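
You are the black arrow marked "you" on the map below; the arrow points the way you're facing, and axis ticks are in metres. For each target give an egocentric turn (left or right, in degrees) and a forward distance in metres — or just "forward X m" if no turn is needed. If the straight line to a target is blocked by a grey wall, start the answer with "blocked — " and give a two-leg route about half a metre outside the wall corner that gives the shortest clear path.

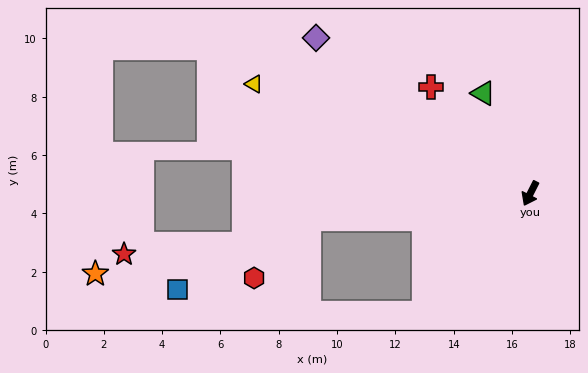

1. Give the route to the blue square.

blocked — turn right 57°, forward 7.7 m, then turn left 22°, forward 5.1 m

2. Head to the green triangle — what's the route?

turn right 128°, forward 3.8 m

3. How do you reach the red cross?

turn right 110°, forward 5.0 m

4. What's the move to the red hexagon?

blocked — turn right 57°, forward 7.7 m, then turn left 41°, forward 2.8 m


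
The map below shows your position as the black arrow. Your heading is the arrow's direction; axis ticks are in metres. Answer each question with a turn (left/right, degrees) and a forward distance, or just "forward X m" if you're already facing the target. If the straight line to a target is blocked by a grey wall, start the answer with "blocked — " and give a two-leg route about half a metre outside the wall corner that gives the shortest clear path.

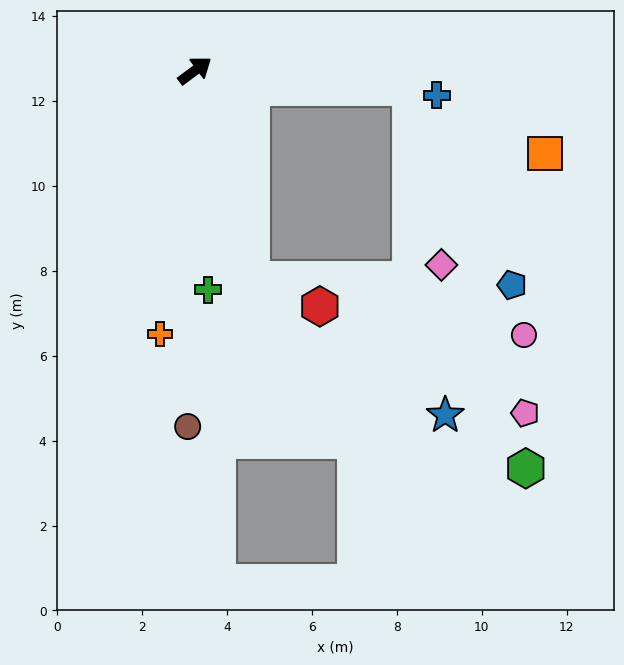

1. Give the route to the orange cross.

turn right 134°, forward 6.3 m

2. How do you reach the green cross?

turn right 123°, forward 5.2 m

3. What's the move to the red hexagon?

blocked — turn right 111°, forward 5.1 m, then turn left 52°, forward 1.7 m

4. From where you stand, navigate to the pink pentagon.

blocked — turn right 41°, forward 5.1 m, then turn right 66°, forward 8.1 m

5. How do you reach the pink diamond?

blocked — turn right 41°, forward 5.1 m, then turn right 75°, forward 4.2 m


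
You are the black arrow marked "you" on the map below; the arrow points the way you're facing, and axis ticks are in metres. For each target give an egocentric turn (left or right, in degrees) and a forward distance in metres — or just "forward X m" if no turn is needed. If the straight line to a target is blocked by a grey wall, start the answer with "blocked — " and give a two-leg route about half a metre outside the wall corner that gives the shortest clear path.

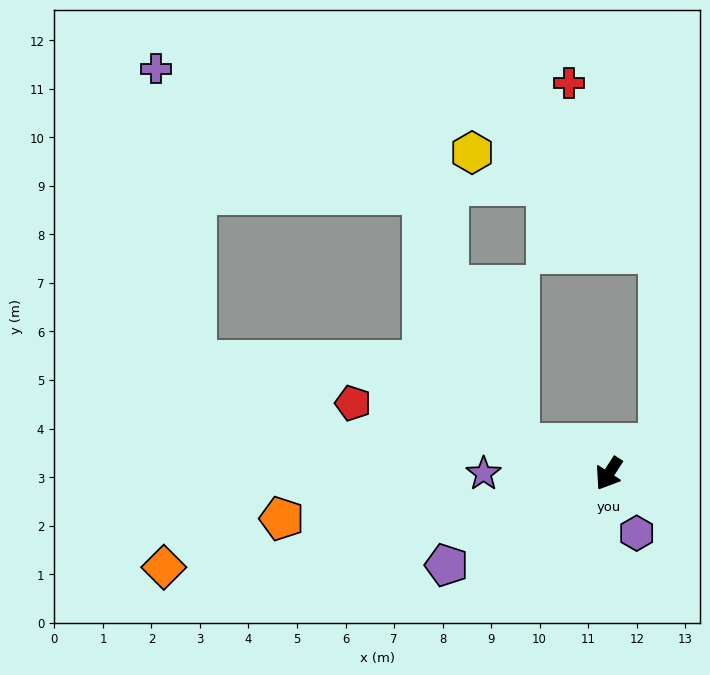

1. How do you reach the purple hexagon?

turn left 58°, forward 1.4 m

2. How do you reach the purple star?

turn right 57°, forward 2.6 m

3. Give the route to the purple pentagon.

turn right 28°, forward 3.8 m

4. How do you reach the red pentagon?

turn right 72°, forward 5.5 m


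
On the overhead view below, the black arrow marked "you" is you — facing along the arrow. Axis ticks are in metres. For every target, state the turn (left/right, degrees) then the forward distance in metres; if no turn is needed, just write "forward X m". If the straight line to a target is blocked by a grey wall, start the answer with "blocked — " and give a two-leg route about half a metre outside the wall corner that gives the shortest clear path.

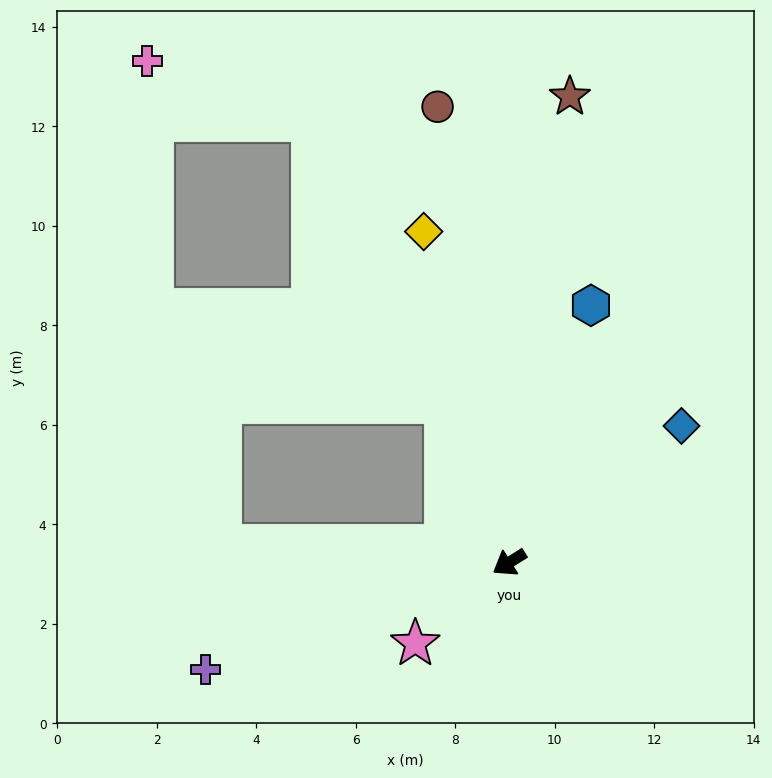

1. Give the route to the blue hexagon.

turn right 140°, forward 5.4 m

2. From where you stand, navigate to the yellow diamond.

turn right 108°, forward 6.9 m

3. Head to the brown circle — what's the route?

turn right 113°, forward 9.3 m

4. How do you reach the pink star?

turn left 9°, forward 2.5 m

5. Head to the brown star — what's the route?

turn right 129°, forward 9.4 m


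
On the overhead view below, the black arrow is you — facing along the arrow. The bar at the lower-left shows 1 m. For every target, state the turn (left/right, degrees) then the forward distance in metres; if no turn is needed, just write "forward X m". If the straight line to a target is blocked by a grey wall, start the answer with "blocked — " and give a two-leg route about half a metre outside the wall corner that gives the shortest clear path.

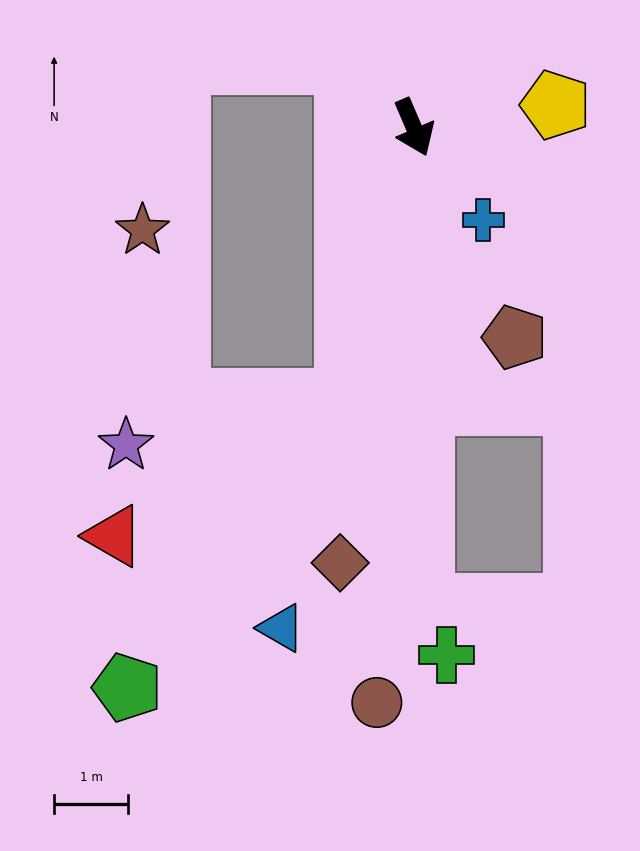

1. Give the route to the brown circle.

turn right 27°, forward 7.7 m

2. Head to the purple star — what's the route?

blocked — turn right 37°, forward 3.8 m, then turn right 65°, forward 3.0 m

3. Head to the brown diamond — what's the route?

turn right 33°, forward 5.9 m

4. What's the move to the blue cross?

turn left 14°, forward 1.6 m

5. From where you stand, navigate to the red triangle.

blocked — turn right 37°, forward 3.8 m, then turn right 46°, forward 3.6 m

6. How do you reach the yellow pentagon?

turn left 76°, forward 1.9 m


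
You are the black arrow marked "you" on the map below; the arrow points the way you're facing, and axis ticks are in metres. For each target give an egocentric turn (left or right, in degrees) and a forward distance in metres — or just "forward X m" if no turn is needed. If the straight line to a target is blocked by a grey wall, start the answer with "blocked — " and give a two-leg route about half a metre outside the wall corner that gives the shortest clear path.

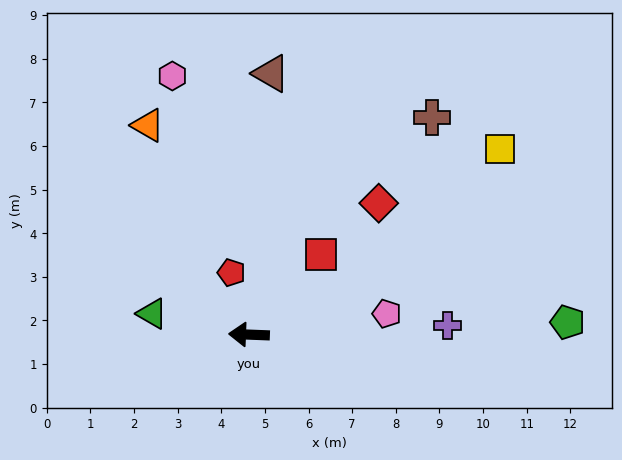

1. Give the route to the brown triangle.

turn right 93°, forward 6.0 m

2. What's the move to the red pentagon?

turn right 72°, forward 1.5 m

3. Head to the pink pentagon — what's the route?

turn right 169°, forward 3.2 m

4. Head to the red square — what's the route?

turn right 130°, forward 2.5 m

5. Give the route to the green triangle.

turn right 10°, forward 2.3 m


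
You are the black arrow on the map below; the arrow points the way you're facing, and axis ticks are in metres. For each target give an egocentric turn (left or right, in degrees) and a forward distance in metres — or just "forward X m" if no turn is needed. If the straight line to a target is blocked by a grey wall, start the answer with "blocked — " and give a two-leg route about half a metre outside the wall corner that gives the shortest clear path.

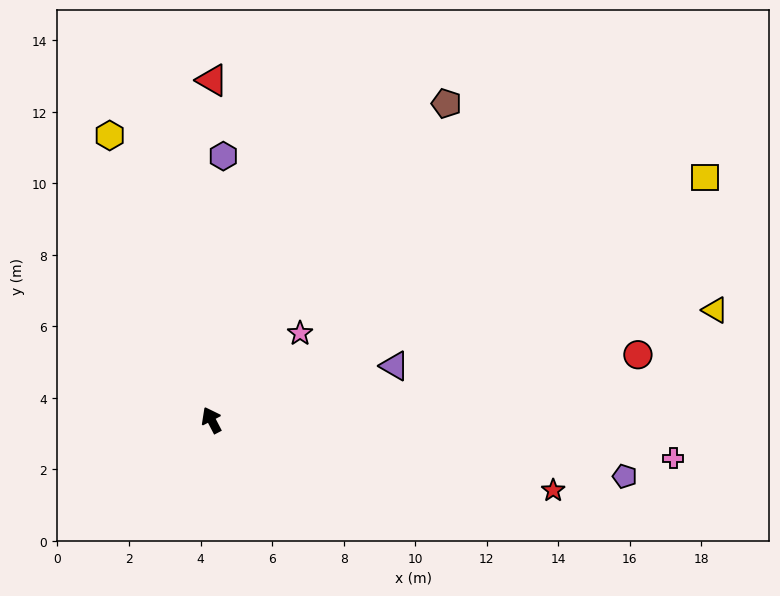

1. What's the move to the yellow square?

turn right 91°, forward 15.4 m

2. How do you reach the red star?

turn right 129°, forward 9.8 m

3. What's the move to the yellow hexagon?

turn right 8°, forward 8.4 m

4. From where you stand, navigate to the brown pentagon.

turn right 64°, forward 11.0 m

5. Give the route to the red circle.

turn right 109°, forward 12.1 m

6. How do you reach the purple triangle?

turn right 101°, forward 5.3 m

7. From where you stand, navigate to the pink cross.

turn right 122°, forward 13.0 m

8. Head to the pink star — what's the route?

turn right 73°, forward 3.5 m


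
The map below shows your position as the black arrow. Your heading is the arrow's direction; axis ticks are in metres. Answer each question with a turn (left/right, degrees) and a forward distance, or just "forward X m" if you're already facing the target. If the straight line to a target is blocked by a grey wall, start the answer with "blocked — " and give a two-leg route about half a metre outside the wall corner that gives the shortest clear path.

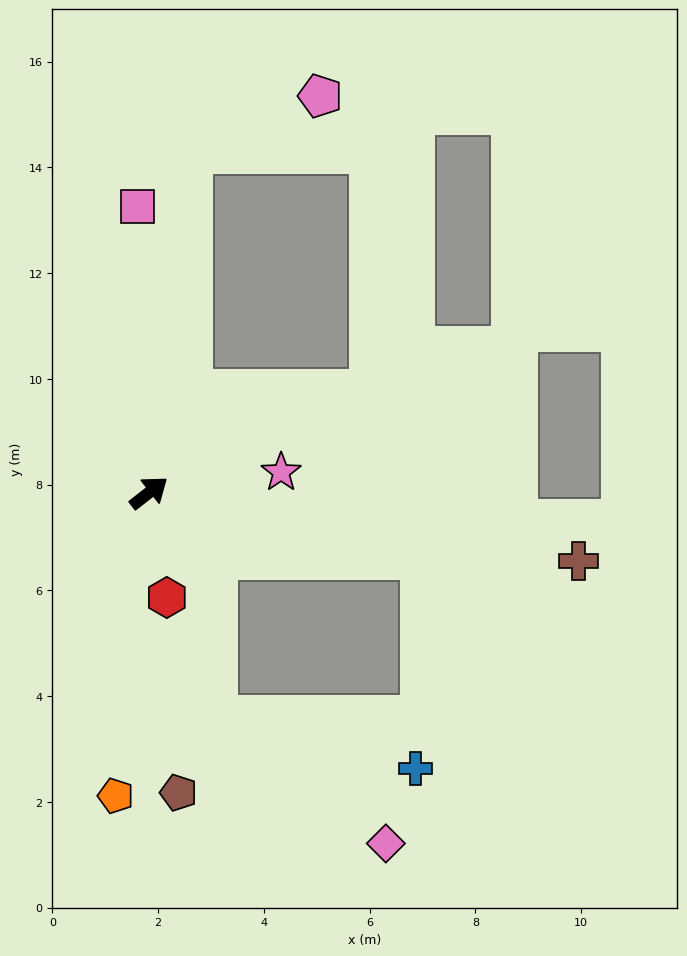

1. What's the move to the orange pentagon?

turn right 134°, forward 5.8 m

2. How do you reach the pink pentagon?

blocked — turn left 45°, forward 6.5 m, then turn right 60°, forward 2.7 m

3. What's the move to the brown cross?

turn right 47°, forward 8.2 m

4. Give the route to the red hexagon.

turn right 118°, forward 2.0 m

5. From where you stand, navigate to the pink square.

turn left 54°, forward 5.4 m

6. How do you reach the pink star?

turn right 29°, forward 2.5 m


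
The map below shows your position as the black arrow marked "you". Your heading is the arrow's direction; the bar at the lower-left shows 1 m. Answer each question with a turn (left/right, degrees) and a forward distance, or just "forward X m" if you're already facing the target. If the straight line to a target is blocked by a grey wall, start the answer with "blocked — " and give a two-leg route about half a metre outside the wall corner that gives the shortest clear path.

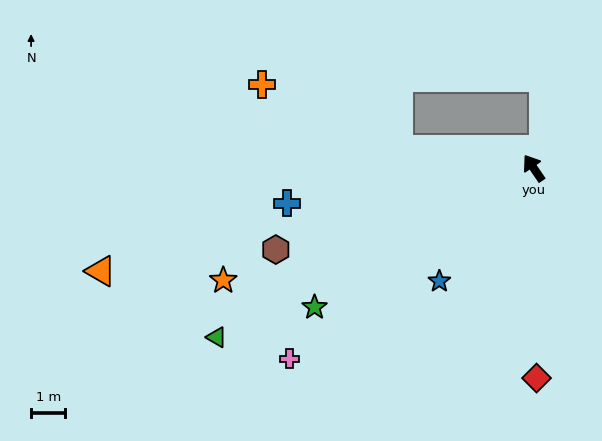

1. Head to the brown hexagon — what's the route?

turn left 73°, forward 7.9 m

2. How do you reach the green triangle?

turn left 84°, forward 10.5 m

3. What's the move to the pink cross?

turn left 94°, forward 9.0 m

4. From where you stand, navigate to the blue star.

turn left 106°, forward 4.3 m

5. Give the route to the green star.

turn left 88°, forward 7.6 m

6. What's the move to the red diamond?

turn left 147°, forward 6.1 m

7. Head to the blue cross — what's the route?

turn left 64°, forward 7.2 m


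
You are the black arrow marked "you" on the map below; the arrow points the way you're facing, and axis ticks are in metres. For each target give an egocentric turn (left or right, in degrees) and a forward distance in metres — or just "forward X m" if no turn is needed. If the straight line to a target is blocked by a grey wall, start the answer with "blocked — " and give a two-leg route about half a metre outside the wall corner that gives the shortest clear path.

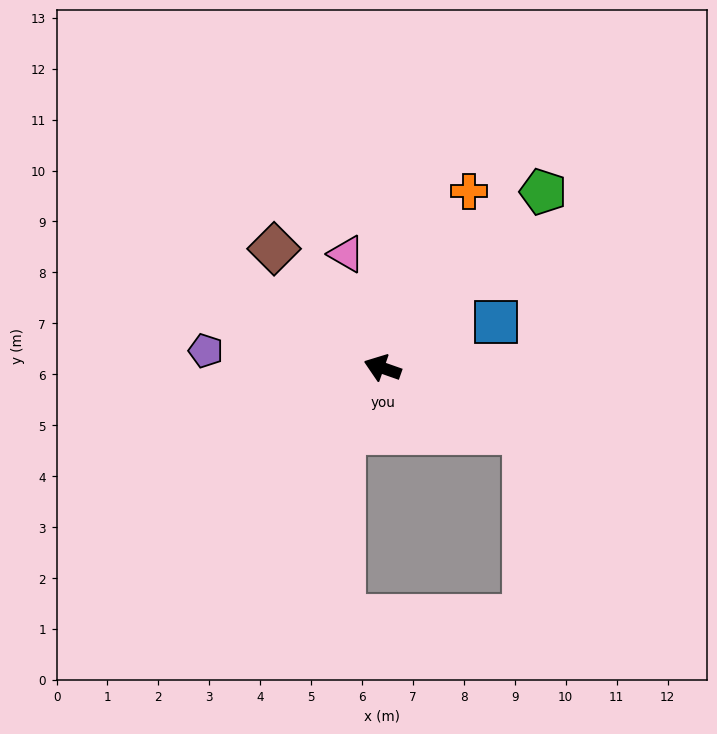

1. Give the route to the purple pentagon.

turn left 14°, forward 3.5 m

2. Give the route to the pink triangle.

turn right 53°, forward 2.3 m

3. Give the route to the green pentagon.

turn right 113°, forward 4.7 m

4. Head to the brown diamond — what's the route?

turn right 28°, forward 3.2 m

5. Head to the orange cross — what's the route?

turn right 97°, forward 3.9 m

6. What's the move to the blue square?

turn right 139°, forward 2.4 m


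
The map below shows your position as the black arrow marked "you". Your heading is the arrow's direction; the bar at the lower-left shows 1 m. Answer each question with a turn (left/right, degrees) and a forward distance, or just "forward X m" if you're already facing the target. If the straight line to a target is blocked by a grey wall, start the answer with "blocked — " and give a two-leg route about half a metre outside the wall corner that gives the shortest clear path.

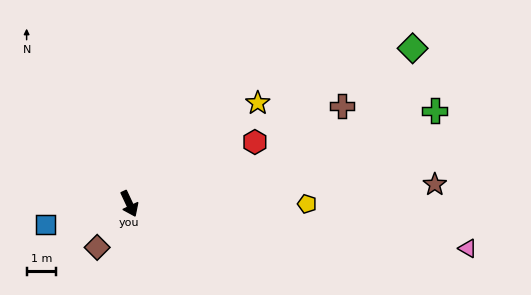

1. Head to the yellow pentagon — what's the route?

turn left 65°, forward 6.0 m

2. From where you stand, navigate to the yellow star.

turn left 103°, forward 5.5 m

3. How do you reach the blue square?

turn right 101°, forward 2.9 m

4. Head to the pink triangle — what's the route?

turn left 57°, forward 11.6 m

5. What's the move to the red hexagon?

turn left 91°, forward 4.7 m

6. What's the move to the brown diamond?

turn right 62°, forward 1.8 m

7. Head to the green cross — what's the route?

turn left 82°, forward 10.8 m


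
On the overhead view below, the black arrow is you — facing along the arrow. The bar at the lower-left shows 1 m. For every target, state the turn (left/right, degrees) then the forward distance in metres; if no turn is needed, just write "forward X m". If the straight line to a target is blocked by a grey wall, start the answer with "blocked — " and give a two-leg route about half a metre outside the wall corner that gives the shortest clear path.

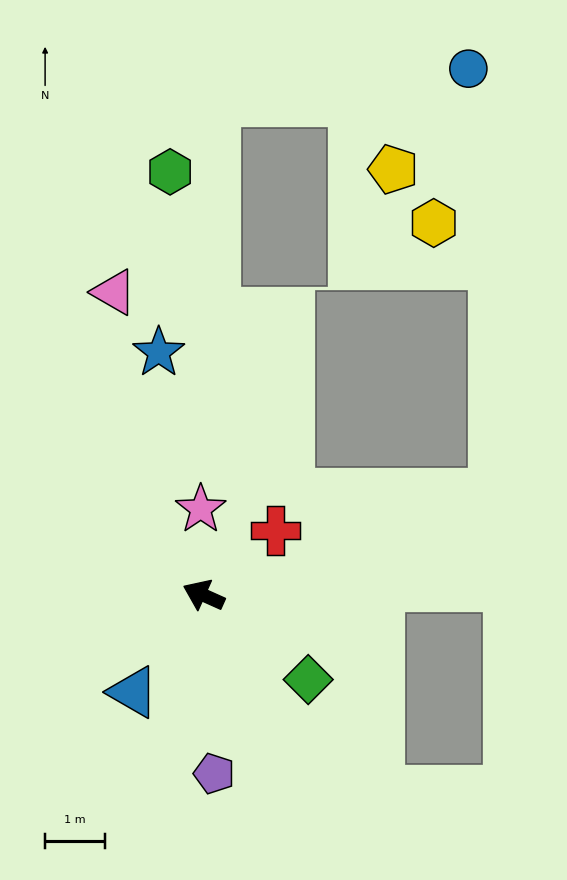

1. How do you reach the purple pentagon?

turn left 118°, forward 3.0 m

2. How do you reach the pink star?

turn right 64°, forward 1.4 m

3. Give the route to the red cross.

turn right 114°, forward 1.6 m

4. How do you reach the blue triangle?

turn left 78°, forward 2.0 m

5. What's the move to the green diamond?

turn left 165°, forward 2.2 m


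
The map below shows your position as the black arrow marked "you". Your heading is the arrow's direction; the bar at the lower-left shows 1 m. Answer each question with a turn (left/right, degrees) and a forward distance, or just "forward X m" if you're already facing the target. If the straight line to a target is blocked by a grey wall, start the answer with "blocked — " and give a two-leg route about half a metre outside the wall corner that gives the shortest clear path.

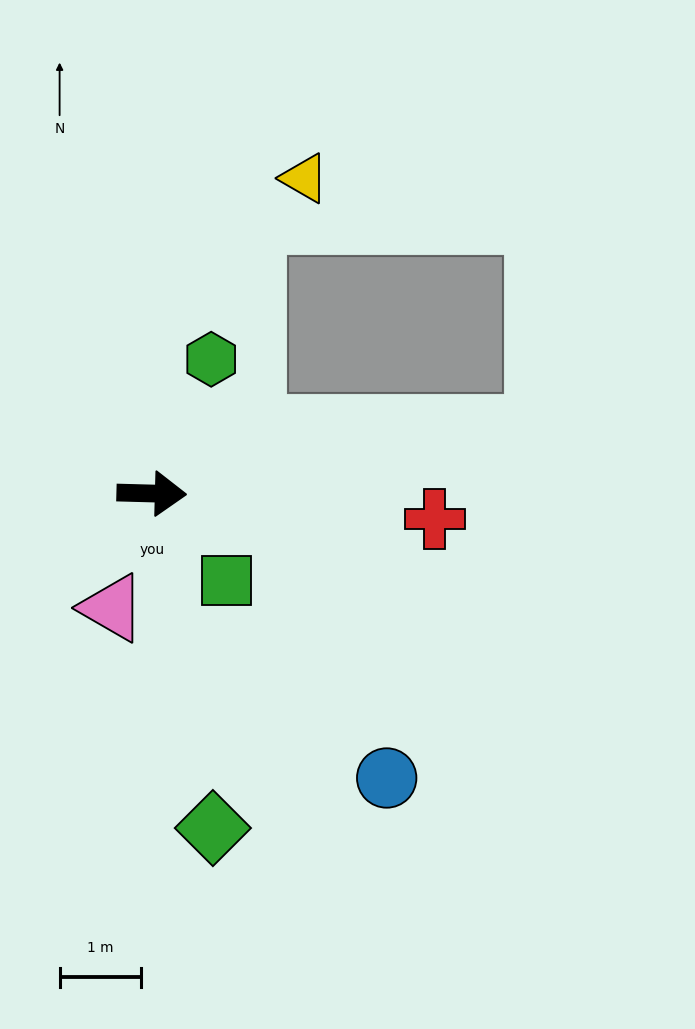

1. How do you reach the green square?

turn right 48°, forward 1.4 m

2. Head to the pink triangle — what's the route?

turn right 108°, forward 1.5 m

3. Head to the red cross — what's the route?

turn right 4°, forward 3.5 m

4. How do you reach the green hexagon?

turn left 68°, forward 1.8 m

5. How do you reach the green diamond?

turn right 78°, forward 4.2 m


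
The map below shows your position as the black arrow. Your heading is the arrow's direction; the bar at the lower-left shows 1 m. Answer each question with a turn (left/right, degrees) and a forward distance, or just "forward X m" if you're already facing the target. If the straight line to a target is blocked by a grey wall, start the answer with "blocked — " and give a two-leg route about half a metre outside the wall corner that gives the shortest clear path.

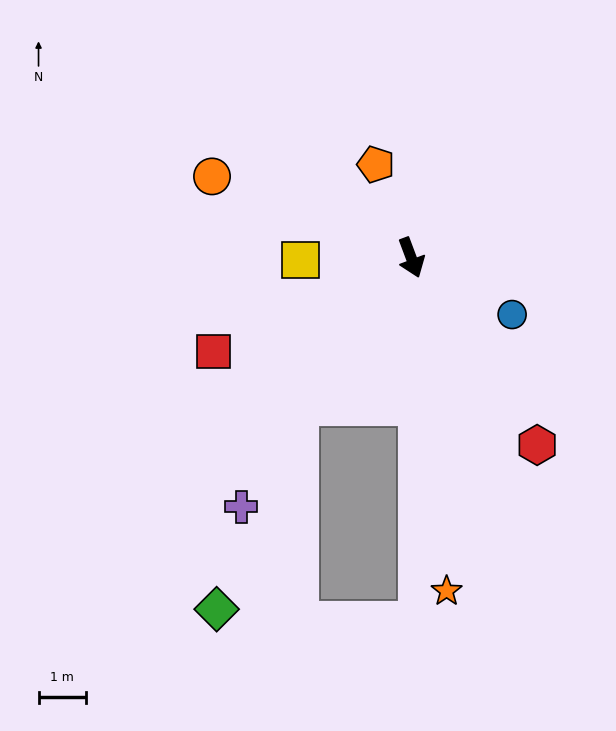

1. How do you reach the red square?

turn right 85°, forward 4.6 m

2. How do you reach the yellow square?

turn right 109°, forward 2.3 m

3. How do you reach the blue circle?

turn left 40°, forward 2.4 m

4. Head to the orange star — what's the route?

turn right 14°, forward 7.0 m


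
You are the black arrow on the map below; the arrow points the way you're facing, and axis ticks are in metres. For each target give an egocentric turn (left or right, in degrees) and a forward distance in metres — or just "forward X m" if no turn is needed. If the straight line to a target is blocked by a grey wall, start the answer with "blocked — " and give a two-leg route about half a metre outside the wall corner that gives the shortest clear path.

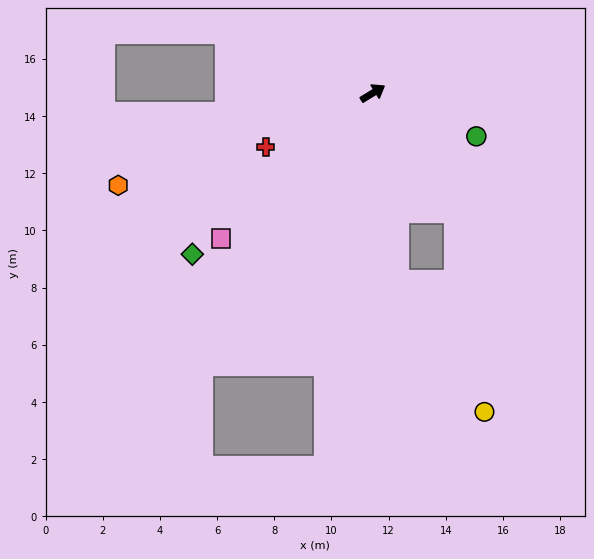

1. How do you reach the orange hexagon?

turn left 168°, forward 9.5 m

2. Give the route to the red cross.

turn left 175°, forward 4.2 m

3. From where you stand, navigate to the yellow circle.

blocked — turn right 87°, forward 5.0 m, then turn right 26°, forward 7.1 m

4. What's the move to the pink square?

turn right 168°, forward 7.4 m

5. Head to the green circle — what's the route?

turn right 54°, forward 3.9 m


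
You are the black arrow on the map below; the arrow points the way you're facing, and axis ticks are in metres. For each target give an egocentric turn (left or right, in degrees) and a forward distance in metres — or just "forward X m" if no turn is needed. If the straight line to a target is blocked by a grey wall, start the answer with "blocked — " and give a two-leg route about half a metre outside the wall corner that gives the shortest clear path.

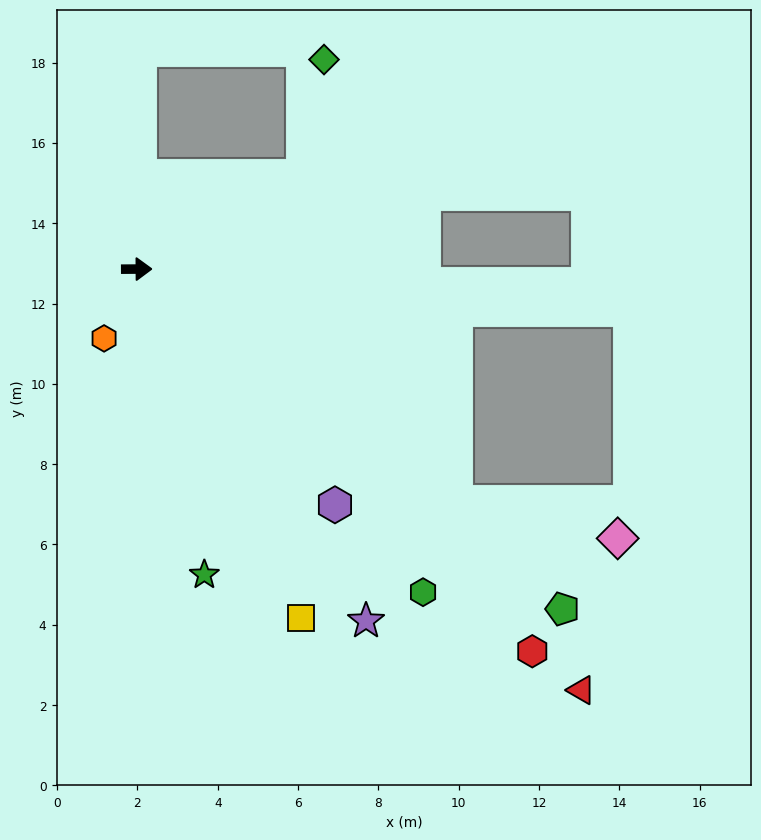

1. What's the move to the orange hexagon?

turn right 116°, forward 1.9 m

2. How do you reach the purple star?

turn right 57°, forward 10.5 m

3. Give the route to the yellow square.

turn right 65°, forward 9.6 m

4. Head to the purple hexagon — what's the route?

turn right 50°, forward 7.7 m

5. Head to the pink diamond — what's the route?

blocked — turn right 37°, forward 9.9 m, then turn left 24°, forward 4.1 m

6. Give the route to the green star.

turn right 78°, forward 7.8 m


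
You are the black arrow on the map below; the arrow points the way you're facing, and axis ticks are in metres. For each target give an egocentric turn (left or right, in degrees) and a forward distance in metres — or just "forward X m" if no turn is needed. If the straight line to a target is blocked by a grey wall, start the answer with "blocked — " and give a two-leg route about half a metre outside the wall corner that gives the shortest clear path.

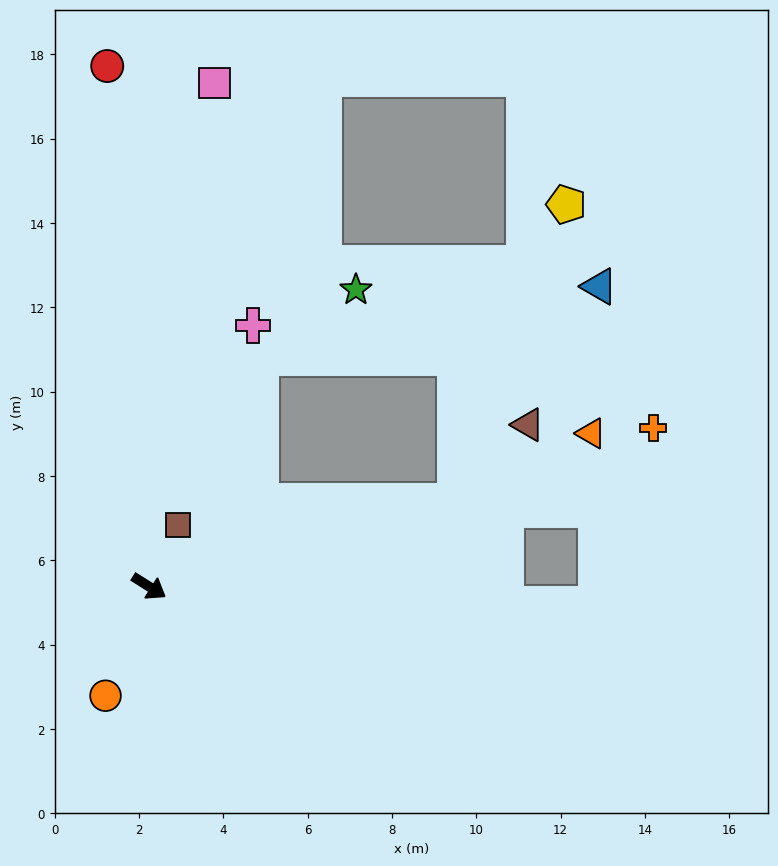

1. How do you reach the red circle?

turn left 127°, forward 12.4 m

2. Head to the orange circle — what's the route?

turn right 80°, forward 2.8 m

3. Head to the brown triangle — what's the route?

blocked — turn left 48°, forward 7.5 m, then turn left 30°, forward 2.5 m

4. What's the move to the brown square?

turn left 97°, forward 1.6 m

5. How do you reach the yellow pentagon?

blocked — turn left 48°, forward 7.5 m, then turn left 54°, forward 7.5 m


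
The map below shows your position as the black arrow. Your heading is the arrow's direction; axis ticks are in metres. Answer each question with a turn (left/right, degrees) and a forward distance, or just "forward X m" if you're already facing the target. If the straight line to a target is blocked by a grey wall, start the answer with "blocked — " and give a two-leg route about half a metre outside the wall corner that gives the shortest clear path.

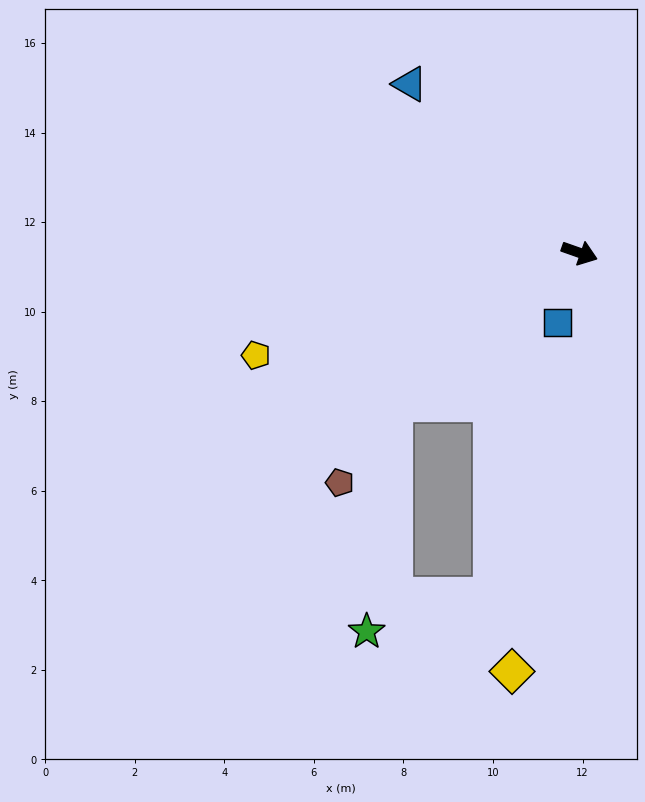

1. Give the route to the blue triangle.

turn left 155°, forward 5.3 m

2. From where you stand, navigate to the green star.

blocked — turn right 122°, forward 5.3 m, then turn left 45°, forward 5.1 m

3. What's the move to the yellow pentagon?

turn right 143°, forward 7.6 m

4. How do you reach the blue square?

turn right 88°, forward 1.6 m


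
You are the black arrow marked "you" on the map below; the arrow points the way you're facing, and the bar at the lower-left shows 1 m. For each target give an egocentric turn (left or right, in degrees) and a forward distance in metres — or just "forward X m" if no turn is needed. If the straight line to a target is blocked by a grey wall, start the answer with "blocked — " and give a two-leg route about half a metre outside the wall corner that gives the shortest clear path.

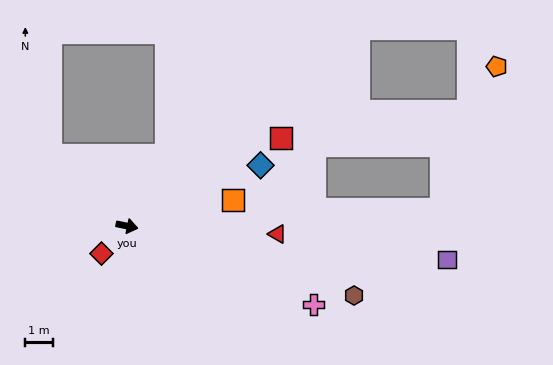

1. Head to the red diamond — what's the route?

turn right 121°, forward 1.4 m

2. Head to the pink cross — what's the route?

turn right 11°, forward 7.4 m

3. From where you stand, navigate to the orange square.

turn left 26°, forward 4.0 m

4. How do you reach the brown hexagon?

turn right 5°, forward 8.7 m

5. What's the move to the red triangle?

turn left 9°, forward 5.5 m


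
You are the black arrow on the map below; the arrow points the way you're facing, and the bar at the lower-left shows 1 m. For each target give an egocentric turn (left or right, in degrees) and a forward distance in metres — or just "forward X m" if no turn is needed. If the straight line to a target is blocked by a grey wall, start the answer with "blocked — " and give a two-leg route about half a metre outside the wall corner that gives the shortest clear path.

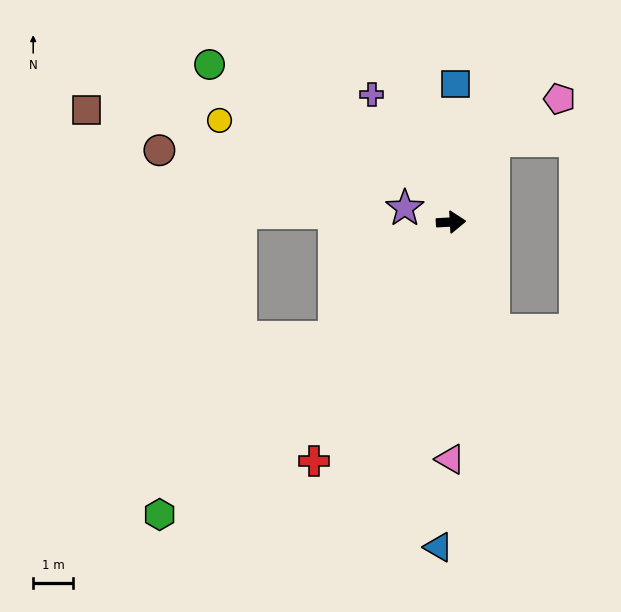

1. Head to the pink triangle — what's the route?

turn right 93°, forward 6.0 m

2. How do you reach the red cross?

turn right 123°, forward 6.9 m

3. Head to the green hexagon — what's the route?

turn right 138°, forward 10.4 m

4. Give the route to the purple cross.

turn left 119°, forward 3.8 m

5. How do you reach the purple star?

turn left 160°, forward 1.2 m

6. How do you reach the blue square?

turn left 85°, forward 3.5 m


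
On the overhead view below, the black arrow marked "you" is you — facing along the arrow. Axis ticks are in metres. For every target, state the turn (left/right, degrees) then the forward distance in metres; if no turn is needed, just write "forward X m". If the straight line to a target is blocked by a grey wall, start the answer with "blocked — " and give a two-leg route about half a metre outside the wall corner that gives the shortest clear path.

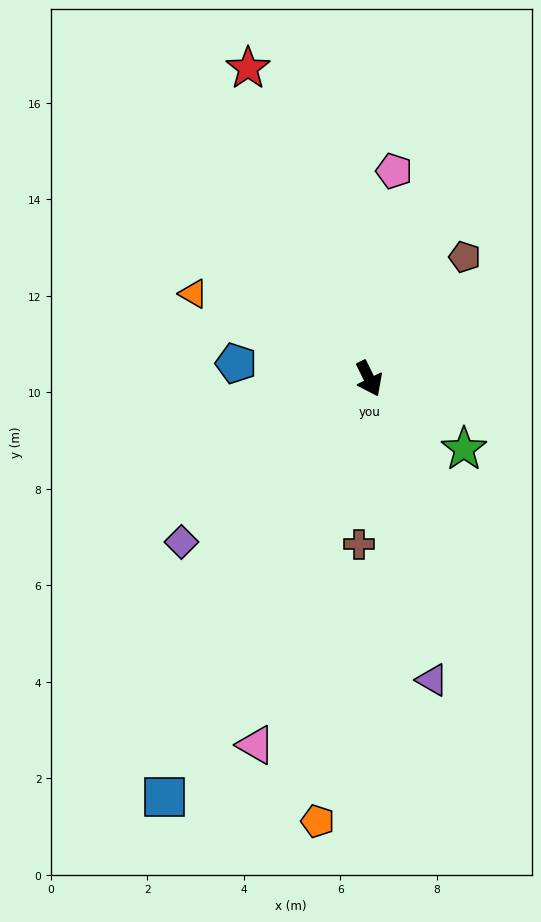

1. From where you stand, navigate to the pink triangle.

turn right 43°, forward 7.9 m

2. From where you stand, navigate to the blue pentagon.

turn right 123°, forward 2.8 m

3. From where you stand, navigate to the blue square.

turn right 52°, forward 9.6 m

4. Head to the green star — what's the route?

turn left 27°, forward 2.4 m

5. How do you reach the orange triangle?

turn right 142°, forward 4.0 m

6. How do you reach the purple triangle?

turn right 14°, forward 6.4 m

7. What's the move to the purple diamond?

turn right 75°, forward 5.2 m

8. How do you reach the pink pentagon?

turn left 147°, forward 4.3 m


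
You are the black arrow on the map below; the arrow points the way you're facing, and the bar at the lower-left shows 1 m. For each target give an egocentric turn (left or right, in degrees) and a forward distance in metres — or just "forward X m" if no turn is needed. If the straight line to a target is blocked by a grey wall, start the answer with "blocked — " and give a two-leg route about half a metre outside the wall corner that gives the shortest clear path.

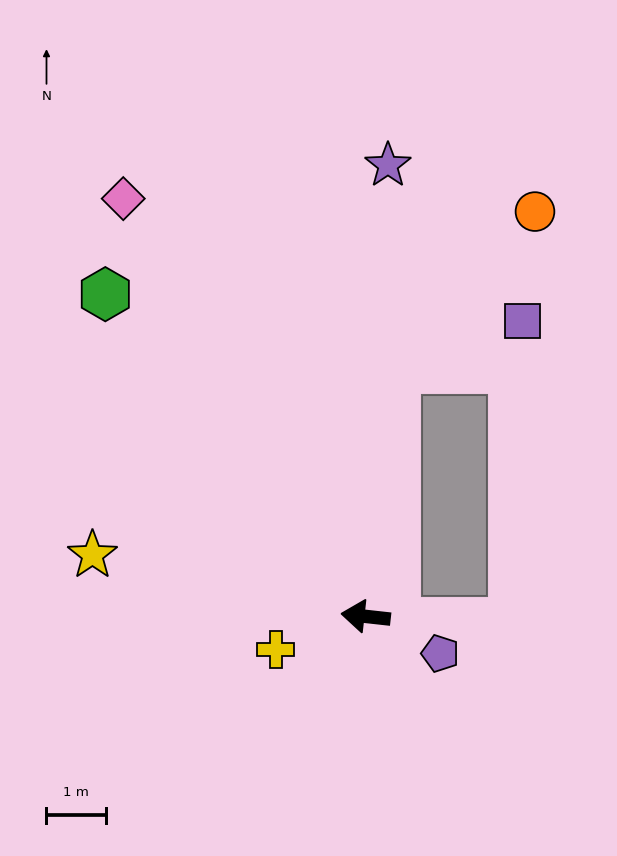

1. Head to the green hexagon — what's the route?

turn right 45°, forward 6.9 m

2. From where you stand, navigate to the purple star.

turn right 87°, forward 7.6 m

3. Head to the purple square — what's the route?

blocked — turn right 91°, forward 4.2 m, then turn right 62°, forward 2.3 m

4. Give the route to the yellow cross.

turn left 27°, forward 1.6 m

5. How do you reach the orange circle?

blocked — turn right 91°, forward 4.2 m, then turn right 34°, forward 3.5 m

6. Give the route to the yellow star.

turn right 6°, forward 4.7 m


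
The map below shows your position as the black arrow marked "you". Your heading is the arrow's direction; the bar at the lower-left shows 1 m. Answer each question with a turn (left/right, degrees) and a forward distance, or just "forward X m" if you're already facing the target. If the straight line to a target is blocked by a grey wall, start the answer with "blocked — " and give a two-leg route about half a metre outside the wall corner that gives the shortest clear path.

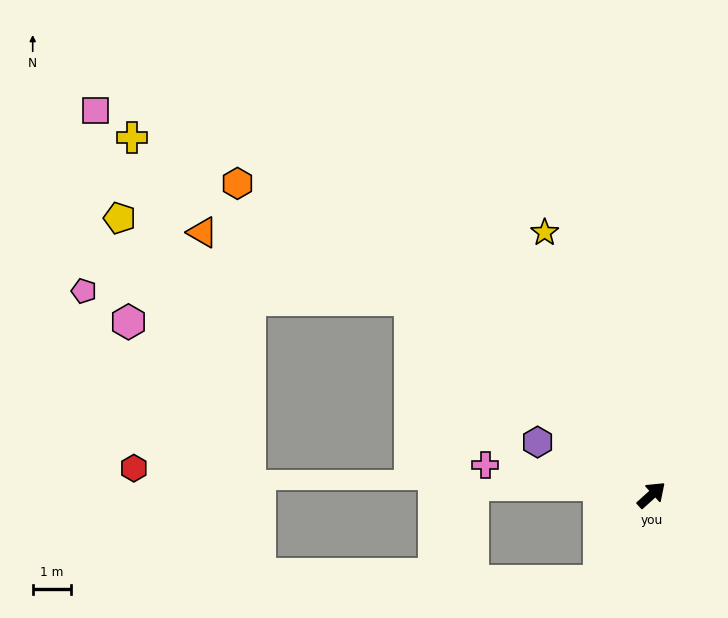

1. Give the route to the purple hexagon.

turn left 113°, forward 3.3 m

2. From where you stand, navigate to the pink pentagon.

blocked — turn left 99°, forward 8.1 m, then turn left 37°, forward 8.5 m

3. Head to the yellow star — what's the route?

turn left 70°, forward 7.4 m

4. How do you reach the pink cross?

turn left 128°, forward 4.4 m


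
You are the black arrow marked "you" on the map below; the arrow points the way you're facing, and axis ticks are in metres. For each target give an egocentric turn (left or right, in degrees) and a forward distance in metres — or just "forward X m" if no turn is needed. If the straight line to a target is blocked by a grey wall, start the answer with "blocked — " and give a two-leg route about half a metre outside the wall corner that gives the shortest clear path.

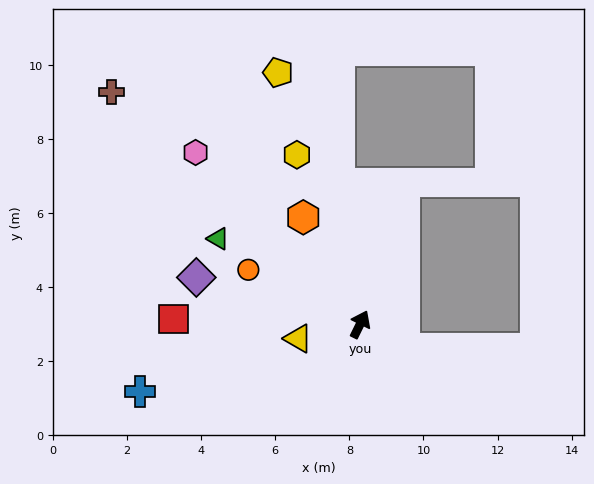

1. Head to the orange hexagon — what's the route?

turn left 54°, forward 3.3 m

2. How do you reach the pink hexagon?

turn left 70°, forward 6.4 m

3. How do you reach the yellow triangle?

turn left 129°, forward 1.7 m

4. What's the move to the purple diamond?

turn left 100°, forward 4.6 m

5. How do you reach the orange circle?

turn left 90°, forward 3.4 m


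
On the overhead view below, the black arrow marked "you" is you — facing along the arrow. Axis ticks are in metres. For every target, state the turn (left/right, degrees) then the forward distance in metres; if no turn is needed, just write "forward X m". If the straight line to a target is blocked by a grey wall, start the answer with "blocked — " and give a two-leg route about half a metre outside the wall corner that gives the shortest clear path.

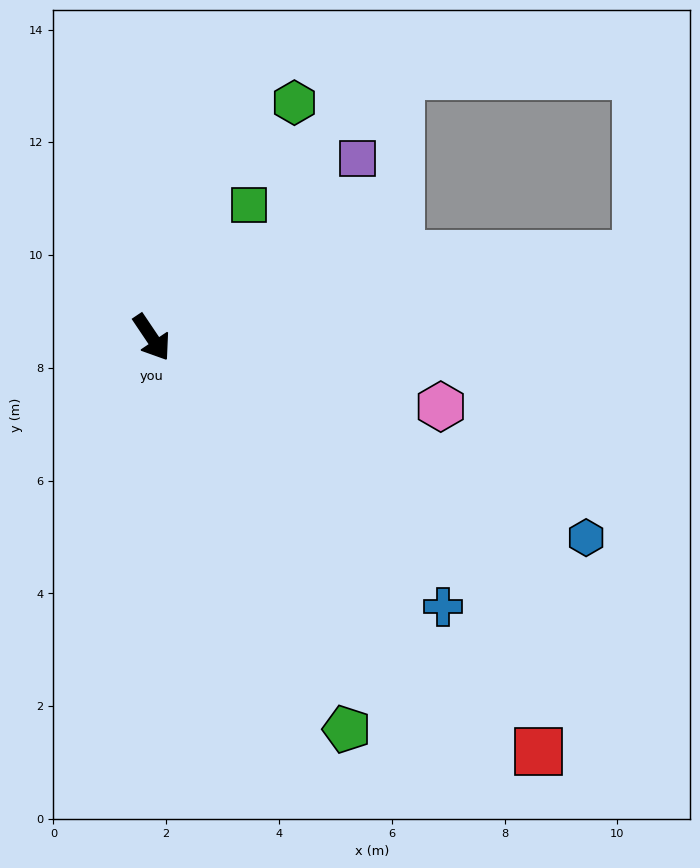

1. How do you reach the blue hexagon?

turn left 31°, forward 8.5 m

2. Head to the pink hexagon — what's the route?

turn left 43°, forward 5.3 m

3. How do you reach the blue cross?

turn left 13°, forward 7.0 m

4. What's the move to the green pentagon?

turn right 7°, forward 7.8 m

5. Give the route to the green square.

turn left 110°, forward 2.9 m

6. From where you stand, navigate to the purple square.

turn left 97°, forward 4.8 m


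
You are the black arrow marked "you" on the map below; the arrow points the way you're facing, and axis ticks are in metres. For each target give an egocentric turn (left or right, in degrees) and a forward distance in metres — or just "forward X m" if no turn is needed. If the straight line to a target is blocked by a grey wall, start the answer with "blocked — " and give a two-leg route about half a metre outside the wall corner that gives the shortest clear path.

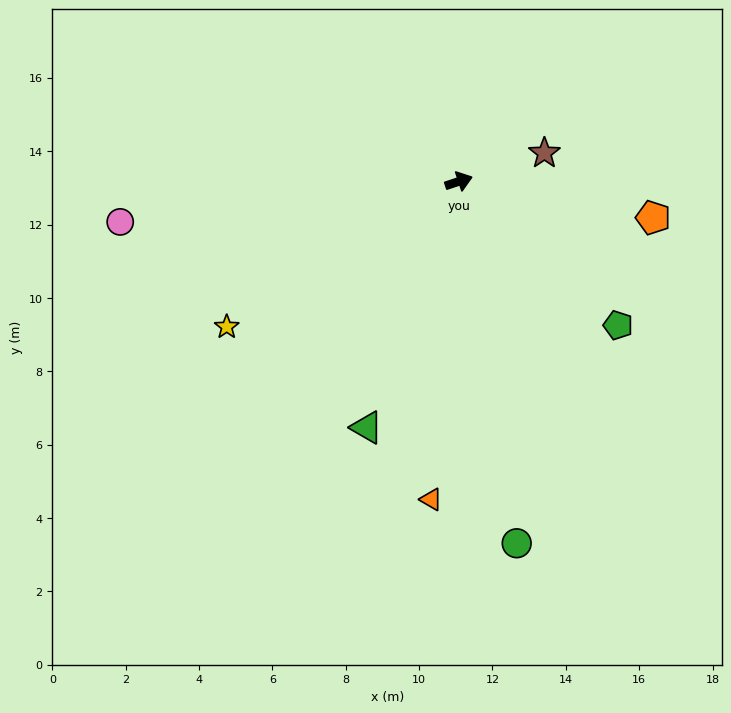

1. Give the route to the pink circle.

turn left 168°, forward 9.3 m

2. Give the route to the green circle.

turn right 99°, forward 10.0 m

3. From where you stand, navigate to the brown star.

forward 2.5 m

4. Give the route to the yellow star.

turn right 166°, forward 7.5 m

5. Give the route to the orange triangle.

turn right 113°, forward 8.7 m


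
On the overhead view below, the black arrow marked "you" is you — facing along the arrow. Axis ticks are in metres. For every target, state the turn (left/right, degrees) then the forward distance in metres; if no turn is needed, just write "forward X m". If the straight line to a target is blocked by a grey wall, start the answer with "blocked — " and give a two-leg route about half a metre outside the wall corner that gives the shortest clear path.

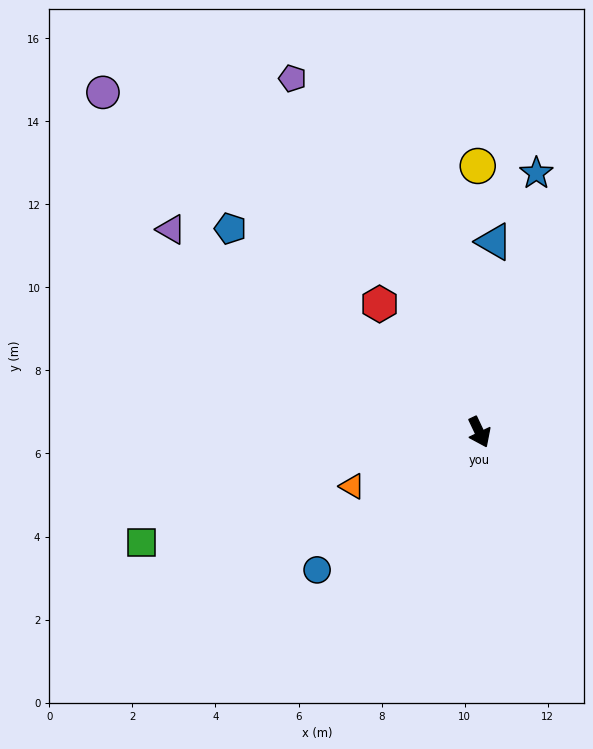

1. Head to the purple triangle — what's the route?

turn right 149°, forward 8.9 m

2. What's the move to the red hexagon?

turn right 167°, forward 3.9 m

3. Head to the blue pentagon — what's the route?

turn right 155°, forward 7.7 m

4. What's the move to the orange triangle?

turn right 92°, forward 3.3 m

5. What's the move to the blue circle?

turn right 75°, forward 5.1 m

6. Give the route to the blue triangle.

turn left 150°, forward 4.6 m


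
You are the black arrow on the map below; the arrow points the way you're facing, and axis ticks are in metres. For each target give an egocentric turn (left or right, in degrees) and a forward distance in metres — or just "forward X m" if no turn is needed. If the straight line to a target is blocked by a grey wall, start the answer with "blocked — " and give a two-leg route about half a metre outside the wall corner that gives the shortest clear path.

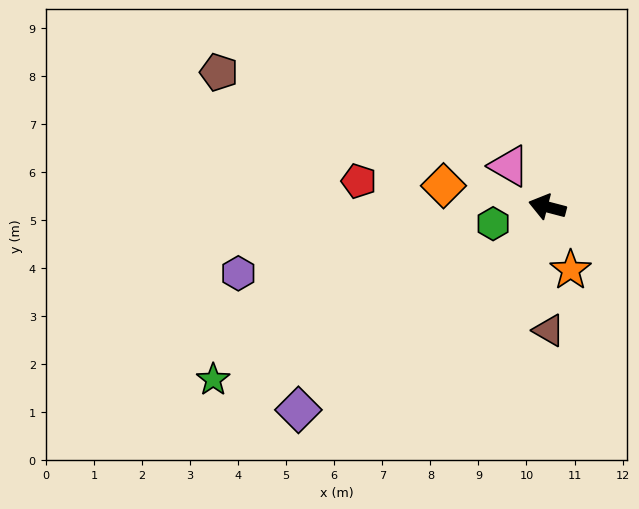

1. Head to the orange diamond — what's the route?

turn left 3°, forward 2.2 m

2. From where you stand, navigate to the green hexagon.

turn left 32°, forward 1.2 m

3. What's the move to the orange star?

turn left 125°, forward 1.4 m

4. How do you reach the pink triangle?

turn right 32°, forward 1.2 m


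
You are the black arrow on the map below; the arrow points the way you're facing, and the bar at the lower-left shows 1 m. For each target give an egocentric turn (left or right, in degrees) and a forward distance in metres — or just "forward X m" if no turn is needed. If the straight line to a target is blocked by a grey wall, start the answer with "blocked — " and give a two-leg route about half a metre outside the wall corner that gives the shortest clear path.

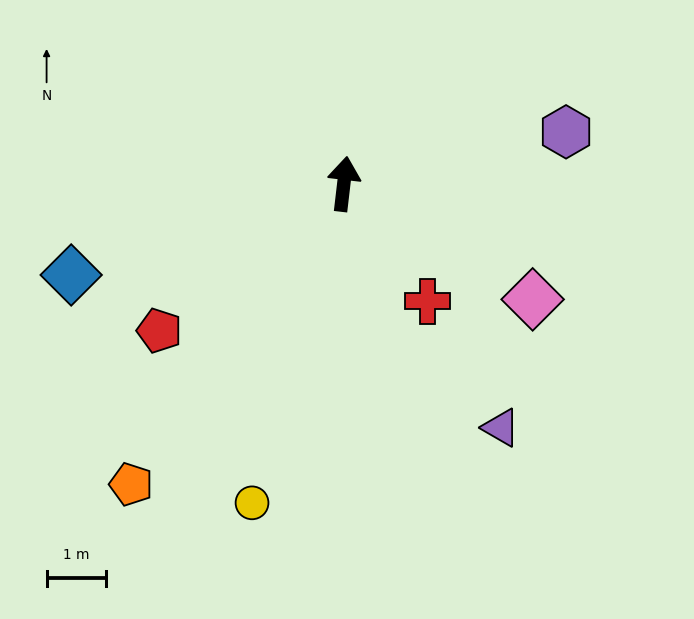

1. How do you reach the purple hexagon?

turn right 70°, forward 3.8 m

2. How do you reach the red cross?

turn right 138°, forward 2.4 m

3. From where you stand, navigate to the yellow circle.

turn left 171°, forward 5.6 m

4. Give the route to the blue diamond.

turn left 115°, forward 4.8 m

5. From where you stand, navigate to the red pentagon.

turn left 135°, forward 4.0 m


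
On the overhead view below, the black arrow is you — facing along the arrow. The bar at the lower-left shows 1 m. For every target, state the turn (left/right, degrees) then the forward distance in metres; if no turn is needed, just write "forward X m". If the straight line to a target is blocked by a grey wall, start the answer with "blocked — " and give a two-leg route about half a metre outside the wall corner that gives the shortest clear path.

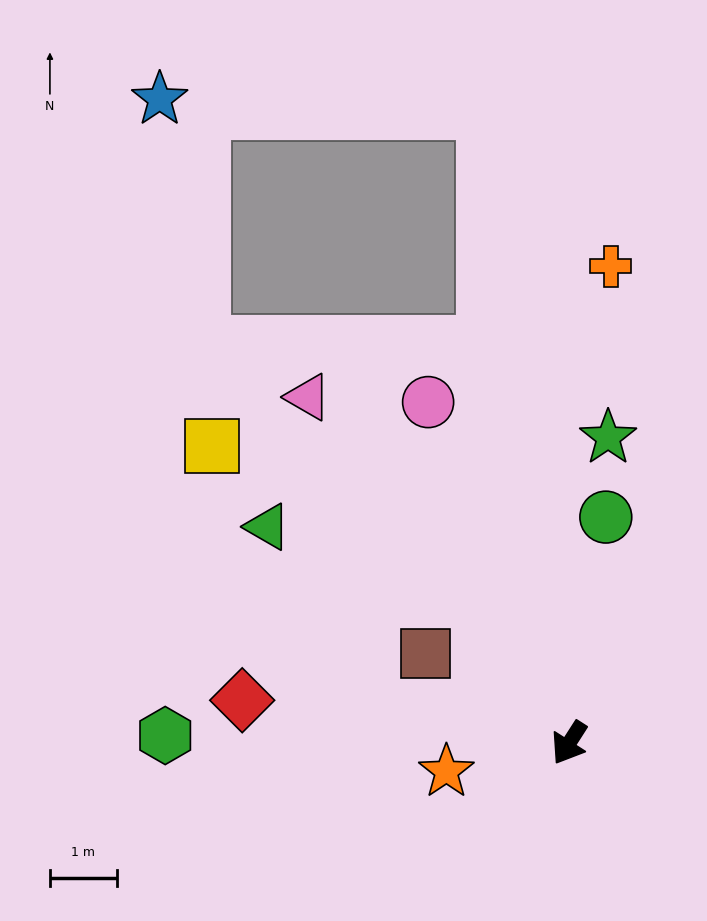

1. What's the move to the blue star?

blocked — turn right 140°, forward 9.6 m, then turn left 80°, forward 4.9 m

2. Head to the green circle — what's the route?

turn right 157°, forward 3.4 m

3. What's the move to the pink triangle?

turn right 110°, forward 6.5 m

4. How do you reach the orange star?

turn right 44°, forward 1.9 m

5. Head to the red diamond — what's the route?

turn right 65°, forward 5.0 m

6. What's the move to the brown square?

turn right 89°, forward 2.5 m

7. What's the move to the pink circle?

turn right 125°, forward 5.5 m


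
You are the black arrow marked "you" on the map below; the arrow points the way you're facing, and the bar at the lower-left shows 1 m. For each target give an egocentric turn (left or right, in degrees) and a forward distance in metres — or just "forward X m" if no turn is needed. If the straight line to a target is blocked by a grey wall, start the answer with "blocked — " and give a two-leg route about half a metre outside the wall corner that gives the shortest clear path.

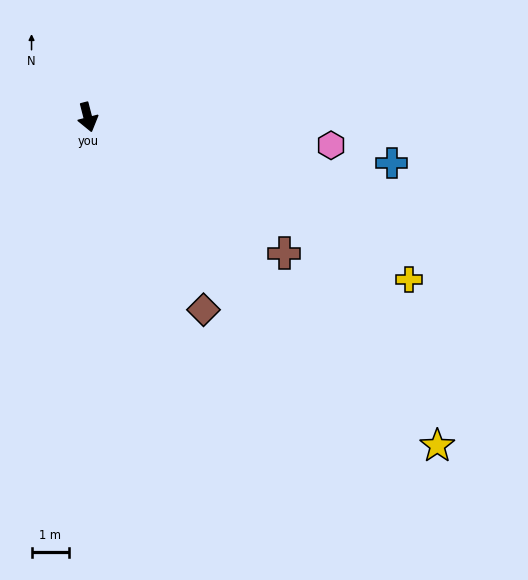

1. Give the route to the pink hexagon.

turn left 69°, forward 6.6 m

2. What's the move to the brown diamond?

turn left 17°, forward 6.0 m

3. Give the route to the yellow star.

turn left 32°, forward 12.9 m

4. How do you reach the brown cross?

turn left 41°, forward 6.4 m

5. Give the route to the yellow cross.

turn left 49°, forward 9.7 m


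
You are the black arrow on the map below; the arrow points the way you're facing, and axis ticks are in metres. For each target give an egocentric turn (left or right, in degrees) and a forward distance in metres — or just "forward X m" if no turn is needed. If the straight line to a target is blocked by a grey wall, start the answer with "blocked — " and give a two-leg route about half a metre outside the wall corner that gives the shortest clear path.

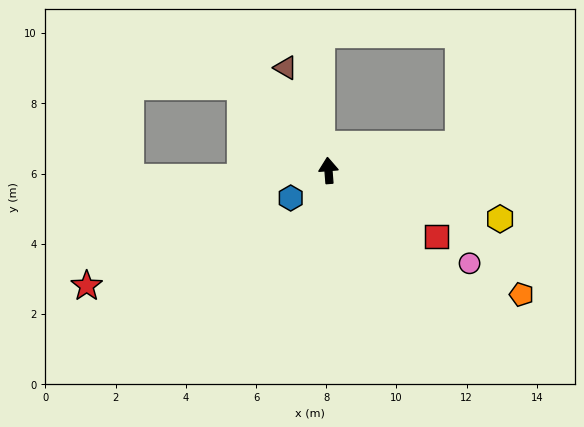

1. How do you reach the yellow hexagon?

turn right 110°, forward 5.1 m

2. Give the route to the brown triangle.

turn left 18°, forward 3.2 m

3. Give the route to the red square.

turn right 126°, forward 3.6 m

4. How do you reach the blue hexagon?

turn left 122°, forward 1.3 m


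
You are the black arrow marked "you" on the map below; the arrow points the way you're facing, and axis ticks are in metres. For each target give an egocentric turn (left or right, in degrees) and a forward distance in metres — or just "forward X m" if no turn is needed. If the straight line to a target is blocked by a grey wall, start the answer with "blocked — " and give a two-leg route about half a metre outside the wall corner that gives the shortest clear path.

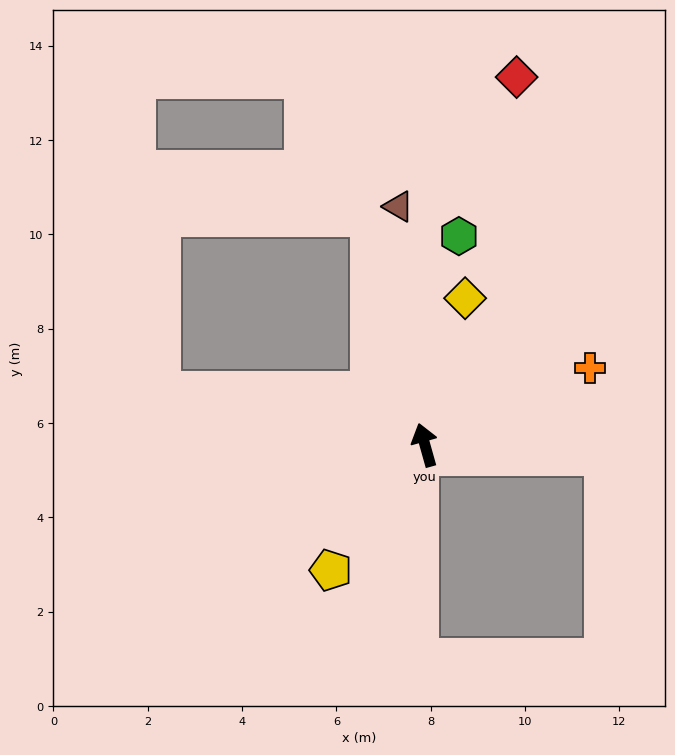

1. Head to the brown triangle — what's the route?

turn right 9°, forward 5.1 m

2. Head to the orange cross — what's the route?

turn right 81°, forward 3.9 m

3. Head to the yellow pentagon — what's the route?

turn left 127°, forward 3.3 m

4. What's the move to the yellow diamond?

turn right 31°, forward 3.2 m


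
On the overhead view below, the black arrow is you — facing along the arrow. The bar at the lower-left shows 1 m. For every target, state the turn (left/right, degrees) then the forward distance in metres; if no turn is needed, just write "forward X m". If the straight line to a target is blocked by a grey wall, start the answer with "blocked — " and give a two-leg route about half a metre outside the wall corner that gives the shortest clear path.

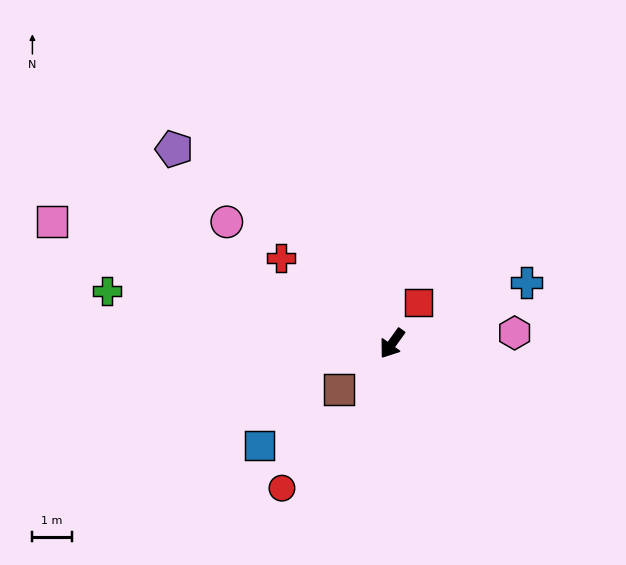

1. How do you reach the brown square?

turn right 13°, forward 1.8 m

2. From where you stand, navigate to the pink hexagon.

turn left 131°, forward 3.1 m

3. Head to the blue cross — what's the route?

turn left 150°, forward 3.8 m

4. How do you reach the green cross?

turn right 65°, forward 7.4 m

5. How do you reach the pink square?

turn right 74°, forward 9.2 m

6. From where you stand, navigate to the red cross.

turn right 92°, forward 3.6 m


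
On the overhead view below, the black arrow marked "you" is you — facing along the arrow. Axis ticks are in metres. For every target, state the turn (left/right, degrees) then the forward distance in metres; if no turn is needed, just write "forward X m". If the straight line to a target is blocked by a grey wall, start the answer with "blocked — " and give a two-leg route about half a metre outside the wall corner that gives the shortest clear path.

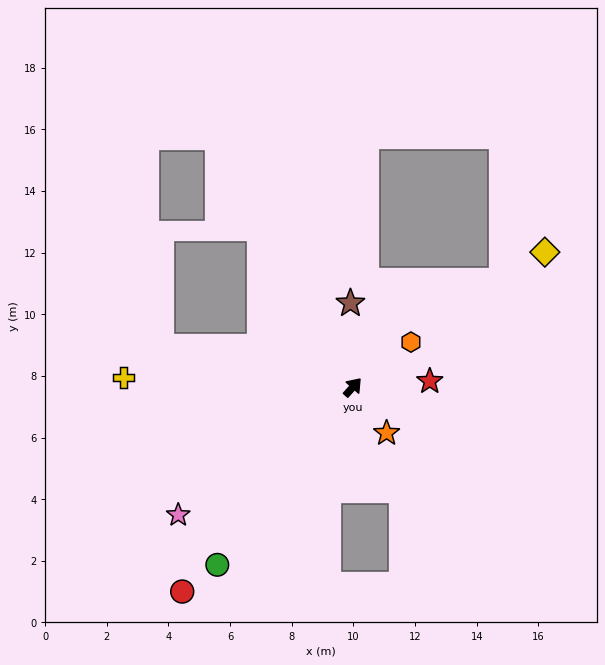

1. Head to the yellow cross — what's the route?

turn left 129°, forward 7.4 m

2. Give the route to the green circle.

turn right 176°, forward 7.2 m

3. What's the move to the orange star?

turn right 102°, forward 1.8 m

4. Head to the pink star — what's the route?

turn left 168°, forward 7.0 m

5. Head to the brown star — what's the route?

turn left 43°, forward 2.7 m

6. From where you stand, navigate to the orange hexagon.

turn right 11°, forward 2.4 m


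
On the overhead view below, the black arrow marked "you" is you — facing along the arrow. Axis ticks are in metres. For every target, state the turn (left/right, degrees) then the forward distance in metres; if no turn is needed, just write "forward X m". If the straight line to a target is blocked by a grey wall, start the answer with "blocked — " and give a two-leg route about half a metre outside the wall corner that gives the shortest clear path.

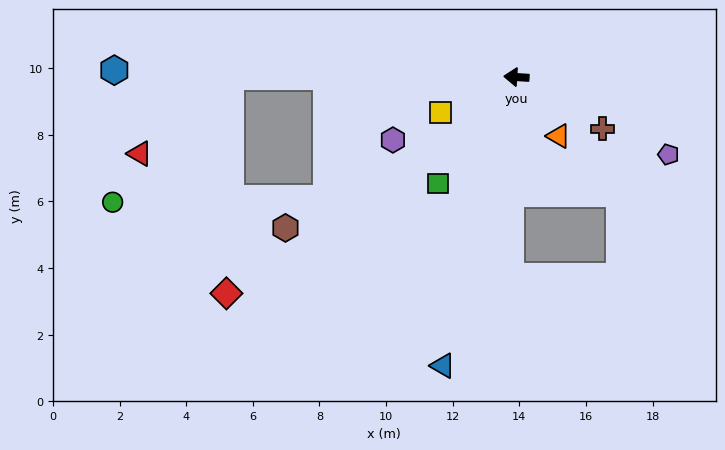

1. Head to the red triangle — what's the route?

blocked — turn left 3°, forward 8.6 m, then turn left 41°, forward 3.6 m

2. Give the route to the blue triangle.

turn left 79°, forward 8.9 m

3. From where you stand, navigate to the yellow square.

turn left 29°, forward 2.5 m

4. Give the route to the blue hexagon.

turn left 3°, forward 12.1 m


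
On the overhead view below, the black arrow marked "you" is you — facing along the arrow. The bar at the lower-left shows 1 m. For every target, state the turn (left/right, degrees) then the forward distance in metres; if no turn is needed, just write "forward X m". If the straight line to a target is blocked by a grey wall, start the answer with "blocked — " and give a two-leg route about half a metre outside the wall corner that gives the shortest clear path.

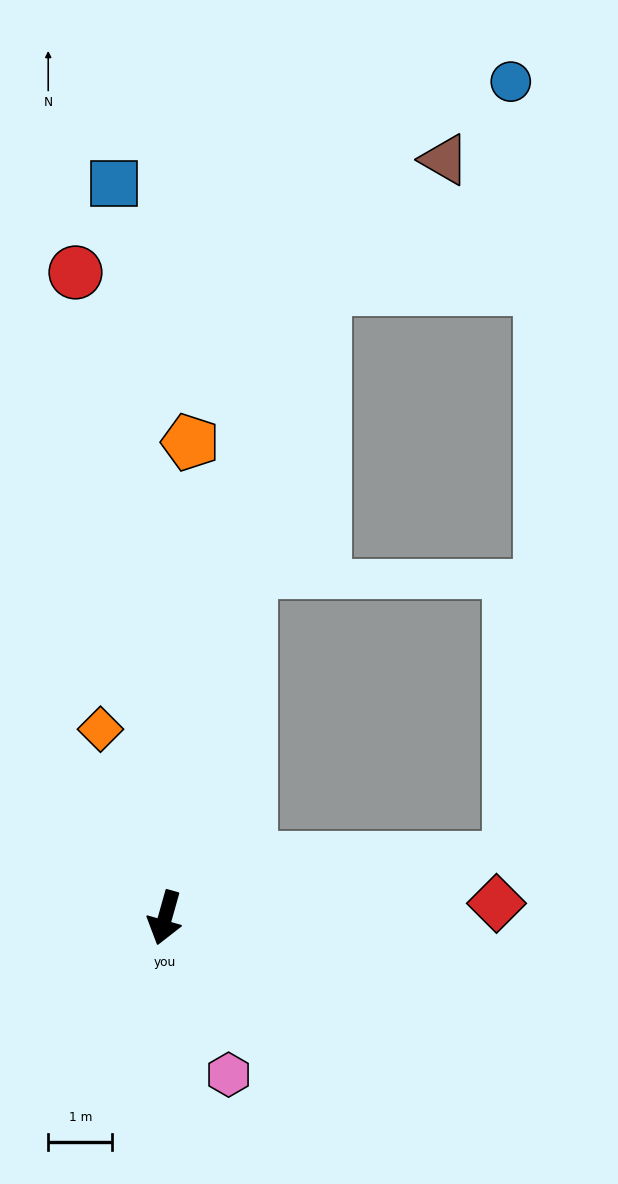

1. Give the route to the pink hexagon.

turn left 38°, forward 2.6 m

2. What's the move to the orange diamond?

turn right 145°, forward 3.1 m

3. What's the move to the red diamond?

turn left 108°, forward 5.2 m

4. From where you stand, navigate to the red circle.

turn right 156°, forward 10.1 m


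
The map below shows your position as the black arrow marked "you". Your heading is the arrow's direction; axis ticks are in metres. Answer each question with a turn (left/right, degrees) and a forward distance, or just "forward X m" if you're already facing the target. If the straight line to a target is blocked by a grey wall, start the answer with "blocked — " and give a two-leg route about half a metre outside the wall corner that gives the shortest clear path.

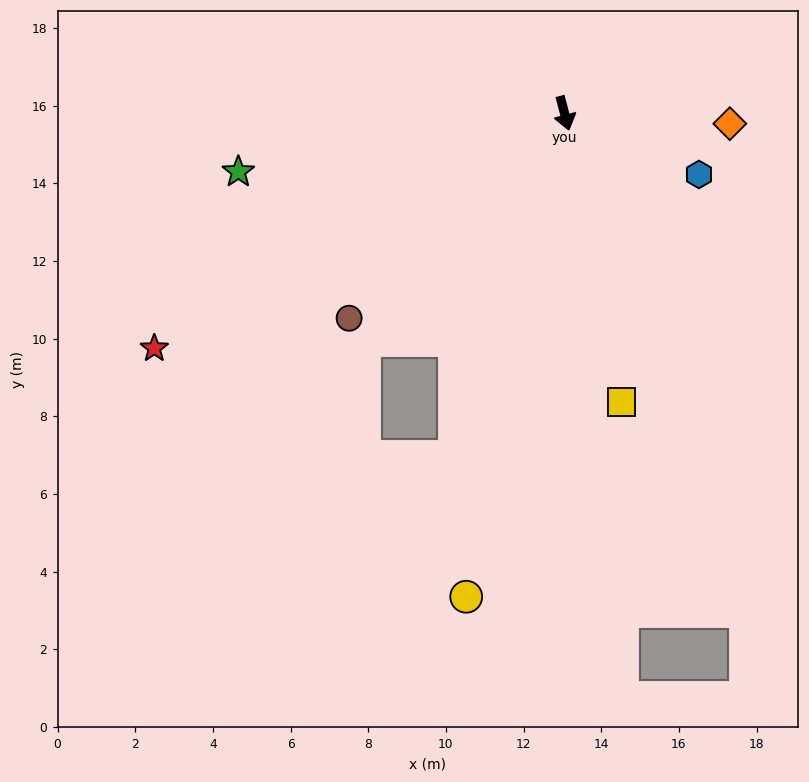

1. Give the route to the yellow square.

turn right 3°, forward 7.6 m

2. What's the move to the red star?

turn right 75°, forward 12.2 m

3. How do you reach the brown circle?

turn right 61°, forward 7.7 m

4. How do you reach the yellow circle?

turn right 26°, forward 12.7 m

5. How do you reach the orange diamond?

turn left 72°, forward 4.3 m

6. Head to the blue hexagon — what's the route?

turn left 51°, forward 3.8 m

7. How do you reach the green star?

turn right 94°, forward 8.5 m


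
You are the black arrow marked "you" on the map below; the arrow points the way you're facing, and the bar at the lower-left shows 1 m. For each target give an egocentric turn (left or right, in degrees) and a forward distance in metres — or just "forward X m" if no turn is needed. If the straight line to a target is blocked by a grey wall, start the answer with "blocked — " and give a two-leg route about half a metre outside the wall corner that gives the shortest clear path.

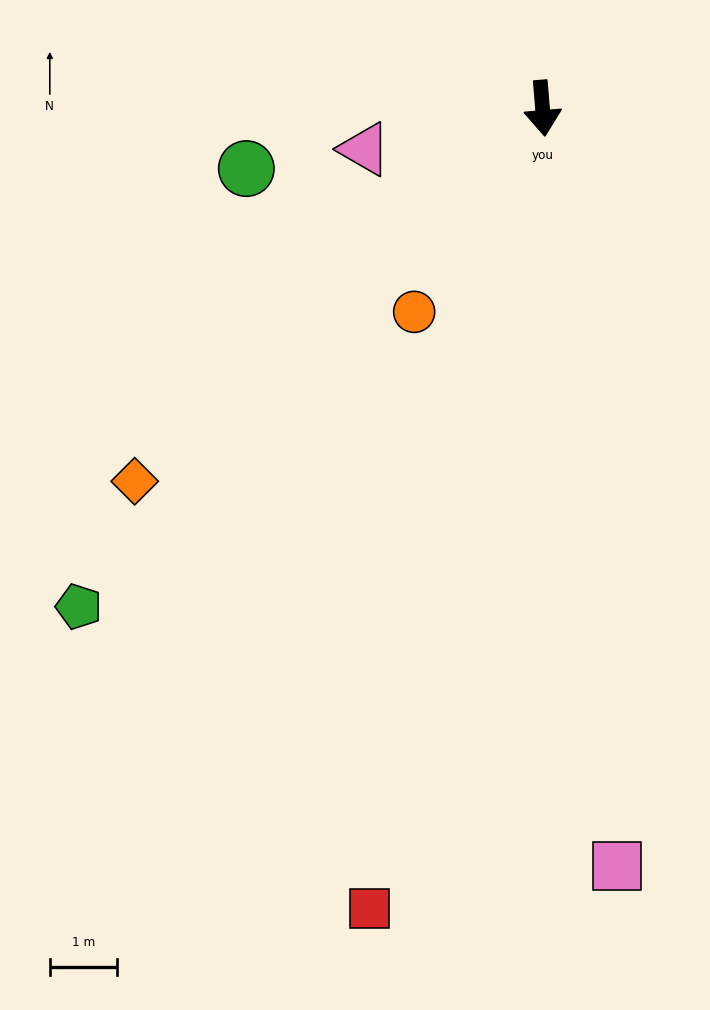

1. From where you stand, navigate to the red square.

turn right 17°, forward 12.2 m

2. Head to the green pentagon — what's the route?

turn right 48°, forward 10.2 m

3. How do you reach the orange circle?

turn right 37°, forward 3.6 m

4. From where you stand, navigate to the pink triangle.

turn right 82°, forward 2.7 m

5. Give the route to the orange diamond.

turn right 52°, forward 8.2 m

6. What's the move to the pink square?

forward 11.4 m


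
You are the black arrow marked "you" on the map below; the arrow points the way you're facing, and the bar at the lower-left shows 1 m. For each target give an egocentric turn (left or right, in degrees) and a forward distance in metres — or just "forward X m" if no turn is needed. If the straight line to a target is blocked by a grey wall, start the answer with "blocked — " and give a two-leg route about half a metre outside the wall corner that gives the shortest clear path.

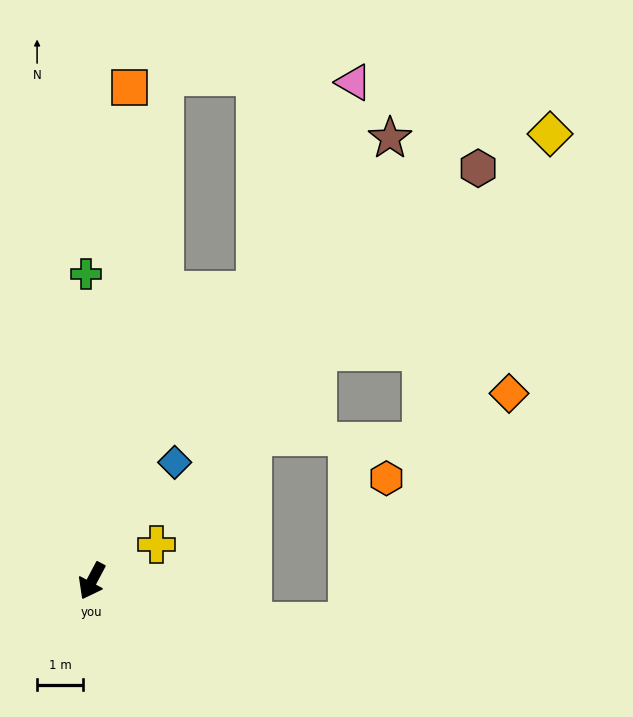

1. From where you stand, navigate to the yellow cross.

turn left 148°, forward 1.6 m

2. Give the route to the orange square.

turn right 156°, forward 10.7 m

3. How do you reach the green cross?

turn right 151°, forward 6.6 m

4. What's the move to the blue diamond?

turn left 173°, forward 3.1 m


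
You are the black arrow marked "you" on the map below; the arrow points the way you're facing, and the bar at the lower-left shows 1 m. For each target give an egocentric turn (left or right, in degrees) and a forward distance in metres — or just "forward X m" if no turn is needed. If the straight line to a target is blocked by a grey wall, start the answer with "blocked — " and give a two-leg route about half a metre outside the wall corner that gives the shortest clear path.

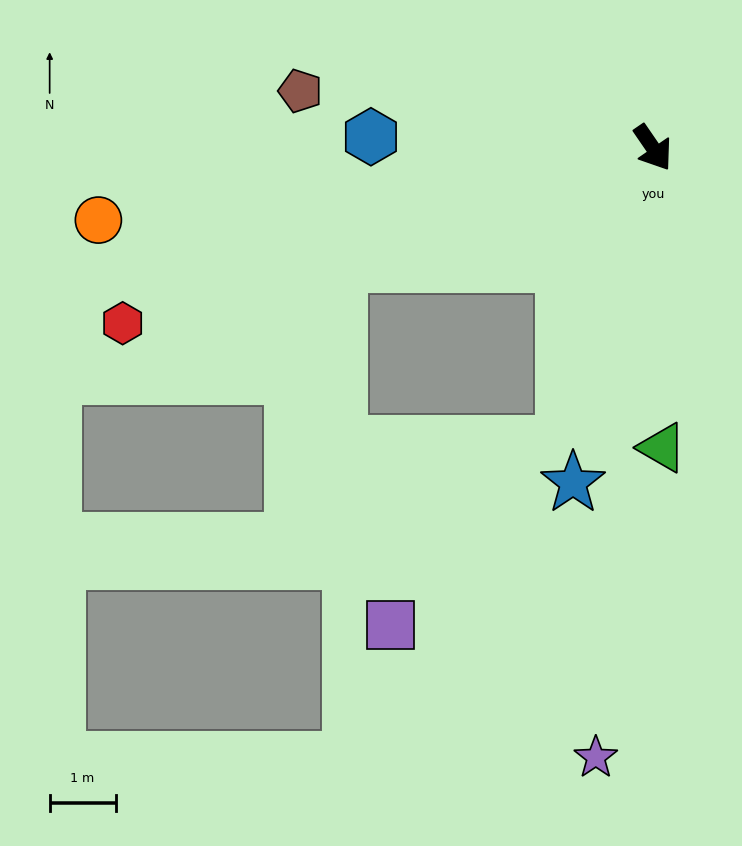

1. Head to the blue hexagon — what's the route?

turn right 127°, forward 4.3 m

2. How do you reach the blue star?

turn right 48°, forward 5.2 m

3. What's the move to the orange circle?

turn right 117°, forward 8.5 m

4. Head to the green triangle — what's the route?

turn right 33°, forward 4.6 m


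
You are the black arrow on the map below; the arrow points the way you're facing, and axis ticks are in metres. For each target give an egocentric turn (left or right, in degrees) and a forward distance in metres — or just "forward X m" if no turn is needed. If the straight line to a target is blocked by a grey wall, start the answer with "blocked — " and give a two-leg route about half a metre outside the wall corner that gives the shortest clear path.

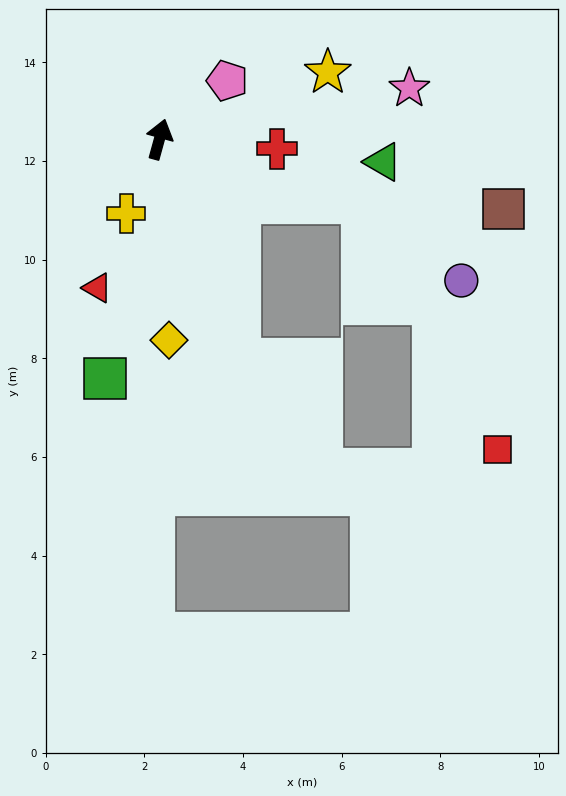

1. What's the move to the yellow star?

turn right 53°, forward 3.7 m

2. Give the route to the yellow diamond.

turn right 162°, forward 4.1 m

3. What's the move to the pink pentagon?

turn right 34°, forward 1.8 m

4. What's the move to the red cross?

turn right 79°, forward 2.4 m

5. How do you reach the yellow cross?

turn left 171°, forward 1.6 m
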